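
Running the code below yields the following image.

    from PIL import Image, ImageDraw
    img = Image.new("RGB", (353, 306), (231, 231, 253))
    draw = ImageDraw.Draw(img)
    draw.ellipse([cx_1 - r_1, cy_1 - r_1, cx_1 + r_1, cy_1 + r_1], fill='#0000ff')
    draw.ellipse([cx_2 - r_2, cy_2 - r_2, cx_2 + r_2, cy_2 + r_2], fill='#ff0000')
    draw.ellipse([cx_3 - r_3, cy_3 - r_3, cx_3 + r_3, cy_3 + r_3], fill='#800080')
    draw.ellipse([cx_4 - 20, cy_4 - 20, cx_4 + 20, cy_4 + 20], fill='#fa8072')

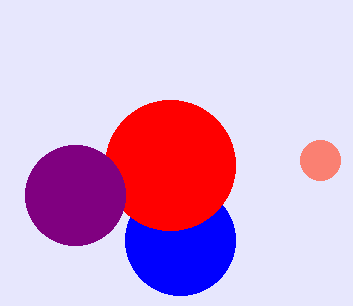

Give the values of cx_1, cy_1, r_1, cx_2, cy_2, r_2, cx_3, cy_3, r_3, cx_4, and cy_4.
cx_1 = 180, cy_1 = 240, r_1 = 55, cx_2 = 170, cy_2 = 165, r_2 = 65, cx_3 = 75, cy_3 = 195, r_3 = 50, cx_4 = 320, cy_4 = 160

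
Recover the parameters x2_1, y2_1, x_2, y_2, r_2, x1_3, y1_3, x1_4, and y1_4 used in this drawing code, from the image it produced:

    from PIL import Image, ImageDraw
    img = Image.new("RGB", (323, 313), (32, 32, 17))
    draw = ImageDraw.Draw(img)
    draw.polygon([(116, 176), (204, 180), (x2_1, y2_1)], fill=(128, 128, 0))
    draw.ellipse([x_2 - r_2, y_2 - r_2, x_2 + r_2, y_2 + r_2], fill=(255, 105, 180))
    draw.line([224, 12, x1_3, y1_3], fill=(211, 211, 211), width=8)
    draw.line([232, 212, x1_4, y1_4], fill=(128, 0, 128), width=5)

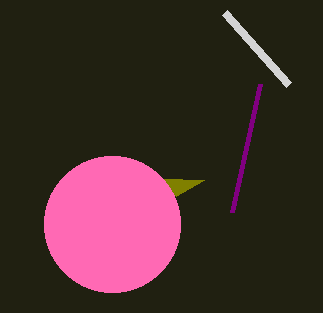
x2_1 = 176
y2_1 = 196
x_2 = 112
y_2 = 224
r_2 = 68
x1_3 = 288
y1_3 = 84
x1_4 = 260
y1_4 = 84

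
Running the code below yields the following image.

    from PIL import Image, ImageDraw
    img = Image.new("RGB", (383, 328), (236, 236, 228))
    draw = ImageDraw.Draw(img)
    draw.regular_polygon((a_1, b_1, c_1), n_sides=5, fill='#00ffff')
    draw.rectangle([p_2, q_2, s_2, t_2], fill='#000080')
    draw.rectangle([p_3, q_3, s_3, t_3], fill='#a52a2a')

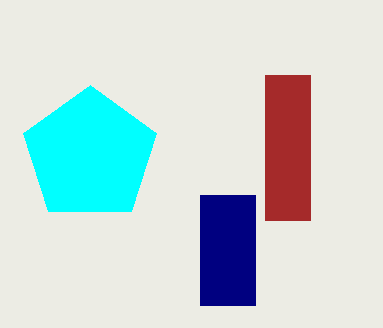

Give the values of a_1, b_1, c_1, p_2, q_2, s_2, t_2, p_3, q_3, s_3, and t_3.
a_1 = 90
b_1 = 155
c_1 = 70
p_2 = 200
q_2 = 195
s_2 = 255
t_2 = 305
p_3 = 265
q_3 = 75
s_3 = 310
t_3 = 220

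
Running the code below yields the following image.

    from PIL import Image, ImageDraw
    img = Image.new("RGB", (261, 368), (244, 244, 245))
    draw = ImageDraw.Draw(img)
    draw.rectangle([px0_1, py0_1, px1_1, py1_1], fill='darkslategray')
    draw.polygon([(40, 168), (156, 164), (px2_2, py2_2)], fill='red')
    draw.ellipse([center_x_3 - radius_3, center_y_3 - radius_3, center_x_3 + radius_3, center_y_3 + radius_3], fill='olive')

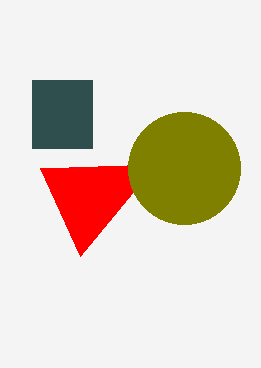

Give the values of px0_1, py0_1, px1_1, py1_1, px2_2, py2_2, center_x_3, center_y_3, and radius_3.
px0_1 = 32
py0_1 = 80
px1_1 = 92
py1_1 = 148
px2_2 = 80
py2_2 = 256
center_x_3 = 184
center_y_3 = 168
radius_3 = 56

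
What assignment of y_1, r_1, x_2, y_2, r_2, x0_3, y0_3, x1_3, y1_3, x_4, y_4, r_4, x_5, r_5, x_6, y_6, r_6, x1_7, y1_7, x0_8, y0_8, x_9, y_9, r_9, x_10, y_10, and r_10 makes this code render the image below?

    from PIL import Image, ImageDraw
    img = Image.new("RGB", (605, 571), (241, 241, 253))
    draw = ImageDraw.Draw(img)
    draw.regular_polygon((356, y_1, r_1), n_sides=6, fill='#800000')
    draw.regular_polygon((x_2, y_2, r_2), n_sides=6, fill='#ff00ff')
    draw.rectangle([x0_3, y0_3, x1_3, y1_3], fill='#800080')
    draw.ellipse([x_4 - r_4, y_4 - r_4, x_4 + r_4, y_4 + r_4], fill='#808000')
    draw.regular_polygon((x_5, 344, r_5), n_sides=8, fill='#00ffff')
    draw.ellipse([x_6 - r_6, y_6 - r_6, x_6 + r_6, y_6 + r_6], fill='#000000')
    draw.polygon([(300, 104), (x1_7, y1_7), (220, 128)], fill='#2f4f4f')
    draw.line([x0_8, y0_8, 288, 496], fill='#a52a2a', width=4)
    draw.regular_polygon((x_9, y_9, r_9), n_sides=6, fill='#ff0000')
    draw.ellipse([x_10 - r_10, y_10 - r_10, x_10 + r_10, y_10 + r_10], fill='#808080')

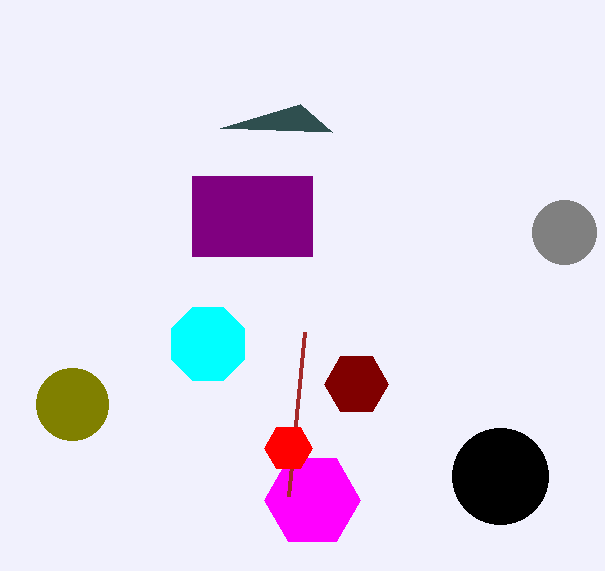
y_1 = 384, r_1 = 32, x_2 = 312, y_2 = 500, r_2 = 48, x0_3 = 192, y0_3 = 176, x1_3 = 312, y1_3 = 256, x_4 = 72, y_4 = 404, r_4 = 36, x_5 = 208, r_5 = 40, x_6 = 500, y_6 = 476, r_6 = 48, x1_7 = 332, y1_7 = 132, x0_8 = 304, y0_8 = 332, x_9 = 288, y_9 = 448, r_9 = 24, x_10 = 564, y_10 = 232, r_10 = 32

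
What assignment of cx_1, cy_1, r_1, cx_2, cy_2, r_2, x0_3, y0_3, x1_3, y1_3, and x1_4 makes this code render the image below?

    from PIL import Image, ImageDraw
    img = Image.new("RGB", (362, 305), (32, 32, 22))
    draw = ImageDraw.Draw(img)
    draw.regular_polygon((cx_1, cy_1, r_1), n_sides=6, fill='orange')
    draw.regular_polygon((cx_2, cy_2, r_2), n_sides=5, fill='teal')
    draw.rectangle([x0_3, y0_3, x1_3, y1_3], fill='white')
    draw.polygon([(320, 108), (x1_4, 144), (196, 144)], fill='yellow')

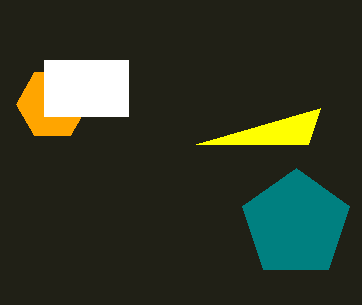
cx_1 = 52, cy_1 = 104, r_1 = 36, cx_2 = 296, cy_2 = 224, r_2 = 56, x0_3 = 44, y0_3 = 60, x1_3 = 128, y1_3 = 116, x1_4 = 308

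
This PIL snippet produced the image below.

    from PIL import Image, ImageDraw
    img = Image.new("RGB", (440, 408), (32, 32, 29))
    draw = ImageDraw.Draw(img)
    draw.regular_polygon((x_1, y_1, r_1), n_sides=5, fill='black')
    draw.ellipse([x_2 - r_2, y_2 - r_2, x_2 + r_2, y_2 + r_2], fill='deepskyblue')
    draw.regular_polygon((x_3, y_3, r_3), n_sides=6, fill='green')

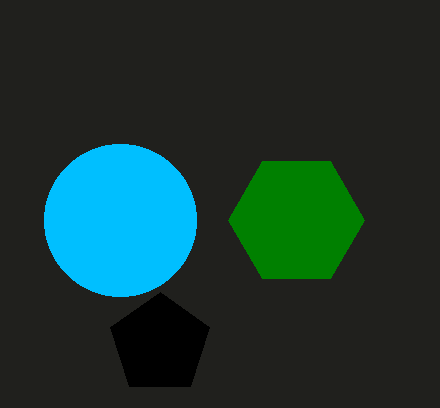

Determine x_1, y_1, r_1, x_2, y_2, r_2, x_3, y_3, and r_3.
x_1 = 160; y_1 = 344; r_1 = 52; x_2 = 120; y_2 = 220; r_2 = 76; x_3 = 296; y_3 = 220; r_3 = 68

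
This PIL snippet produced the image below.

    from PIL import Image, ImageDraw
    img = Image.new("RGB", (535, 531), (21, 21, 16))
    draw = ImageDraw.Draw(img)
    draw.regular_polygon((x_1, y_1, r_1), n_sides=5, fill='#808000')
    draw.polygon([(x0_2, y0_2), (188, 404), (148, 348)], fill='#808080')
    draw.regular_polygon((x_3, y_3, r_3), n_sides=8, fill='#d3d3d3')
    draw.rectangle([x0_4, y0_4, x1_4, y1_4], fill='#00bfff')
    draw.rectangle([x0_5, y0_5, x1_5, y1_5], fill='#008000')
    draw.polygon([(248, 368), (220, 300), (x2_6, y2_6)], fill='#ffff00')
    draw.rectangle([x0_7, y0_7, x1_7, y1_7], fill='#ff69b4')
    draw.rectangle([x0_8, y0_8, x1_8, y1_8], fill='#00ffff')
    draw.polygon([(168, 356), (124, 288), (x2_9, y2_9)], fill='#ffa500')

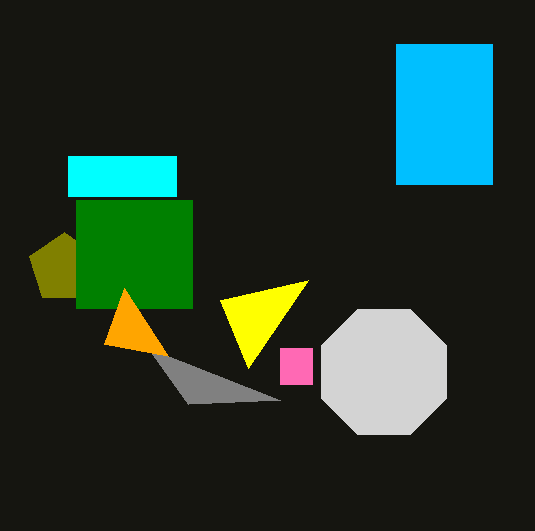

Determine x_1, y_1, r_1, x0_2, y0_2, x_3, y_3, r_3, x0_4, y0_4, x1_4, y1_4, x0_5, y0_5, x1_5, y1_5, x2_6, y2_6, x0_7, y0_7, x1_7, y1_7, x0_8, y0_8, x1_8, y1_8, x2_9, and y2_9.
x_1 = 64
y_1 = 268
r_1 = 36
x0_2 = 280
y0_2 = 400
x_3 = 384
y_3 = 372
r_3 = 68
x0_4 = 396
y0_4 = 44
x1_4 = 492
y1_4 = 184
x0_5 = 76
y0_5 = 200
x1_5 = 192
y1_5 = 308
x2_6 = 308
y2_6 = 280
x0_7 = 280
y0_7 = 348
x1_7 = 312
y1_7 = 384
x0_8 = 68
y0_8 = 156
x1_8 = 176
y1_8 = 196
x2_9 = 104
y2_9 = 344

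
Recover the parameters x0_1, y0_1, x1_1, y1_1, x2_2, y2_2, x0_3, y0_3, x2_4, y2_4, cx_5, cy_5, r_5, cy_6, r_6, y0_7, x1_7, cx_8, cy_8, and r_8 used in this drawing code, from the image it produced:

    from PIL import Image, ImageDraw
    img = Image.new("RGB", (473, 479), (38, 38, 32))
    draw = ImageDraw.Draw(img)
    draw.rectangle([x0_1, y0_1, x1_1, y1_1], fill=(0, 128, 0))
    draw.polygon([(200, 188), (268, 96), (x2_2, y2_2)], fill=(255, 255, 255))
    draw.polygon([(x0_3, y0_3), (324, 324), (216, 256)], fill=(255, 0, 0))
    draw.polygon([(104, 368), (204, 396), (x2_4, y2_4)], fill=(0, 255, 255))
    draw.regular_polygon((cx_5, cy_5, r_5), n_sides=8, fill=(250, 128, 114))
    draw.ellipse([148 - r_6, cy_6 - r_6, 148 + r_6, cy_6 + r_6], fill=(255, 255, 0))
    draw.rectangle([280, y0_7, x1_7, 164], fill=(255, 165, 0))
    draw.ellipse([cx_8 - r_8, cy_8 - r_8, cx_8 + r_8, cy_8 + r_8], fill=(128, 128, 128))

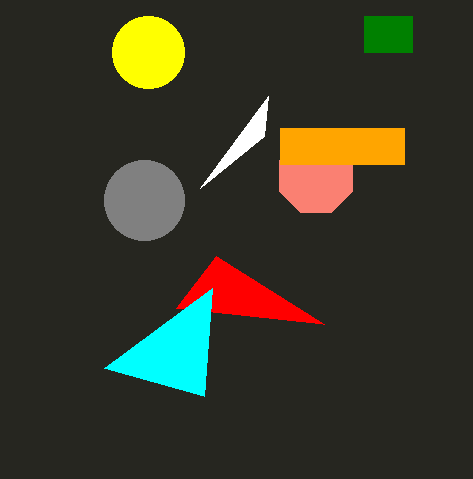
x0_1 = 364; y0_1 = 16; x1_1 = 412; y1_1 = 52; x2_2 = 264; y2_2 = 136; x0_3 = 176; y0_3 = 308; x2_4 = 212; y2_4 = 288; cx_5 = 316; cy_5 = 176; r_5 = 40; cy_6 = 52; r_6 = 36; y0_7 = 128; x1_7 = 404; cx_8 = 144; cy_8 = 200; r_8 = 40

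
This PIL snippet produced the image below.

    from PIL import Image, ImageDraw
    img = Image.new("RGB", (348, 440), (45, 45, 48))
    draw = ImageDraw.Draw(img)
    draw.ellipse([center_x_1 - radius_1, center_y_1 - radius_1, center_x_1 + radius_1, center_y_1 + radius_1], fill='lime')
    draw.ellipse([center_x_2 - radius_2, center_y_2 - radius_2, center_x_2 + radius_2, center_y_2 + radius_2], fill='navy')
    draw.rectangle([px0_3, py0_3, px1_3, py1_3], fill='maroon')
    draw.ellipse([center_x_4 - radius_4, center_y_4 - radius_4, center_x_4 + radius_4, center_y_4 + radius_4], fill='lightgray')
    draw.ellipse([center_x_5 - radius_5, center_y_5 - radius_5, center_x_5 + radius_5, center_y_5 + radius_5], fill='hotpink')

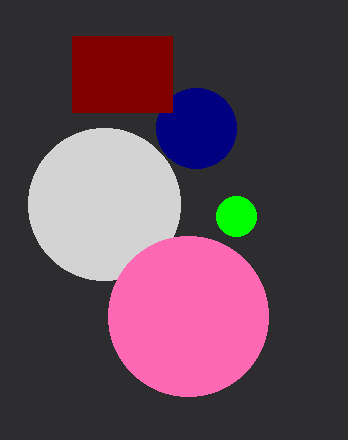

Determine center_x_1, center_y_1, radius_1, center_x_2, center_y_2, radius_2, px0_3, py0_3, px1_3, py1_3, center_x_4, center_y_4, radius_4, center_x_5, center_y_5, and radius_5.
center_x_1 = 236
center_y_1 = 216
radius_1 = 20
center_x_2 = 196
center_y_2 = 128
radius_2 = 40
px0_3 = 72
py0_3 = 36
px1_3 = 172
py1_3 = 112
center_x_4 = 104
center_y_4 = 204
radius_4 = 76
center_x_5 = 188
center_y_5 = 316
radius_5 = 80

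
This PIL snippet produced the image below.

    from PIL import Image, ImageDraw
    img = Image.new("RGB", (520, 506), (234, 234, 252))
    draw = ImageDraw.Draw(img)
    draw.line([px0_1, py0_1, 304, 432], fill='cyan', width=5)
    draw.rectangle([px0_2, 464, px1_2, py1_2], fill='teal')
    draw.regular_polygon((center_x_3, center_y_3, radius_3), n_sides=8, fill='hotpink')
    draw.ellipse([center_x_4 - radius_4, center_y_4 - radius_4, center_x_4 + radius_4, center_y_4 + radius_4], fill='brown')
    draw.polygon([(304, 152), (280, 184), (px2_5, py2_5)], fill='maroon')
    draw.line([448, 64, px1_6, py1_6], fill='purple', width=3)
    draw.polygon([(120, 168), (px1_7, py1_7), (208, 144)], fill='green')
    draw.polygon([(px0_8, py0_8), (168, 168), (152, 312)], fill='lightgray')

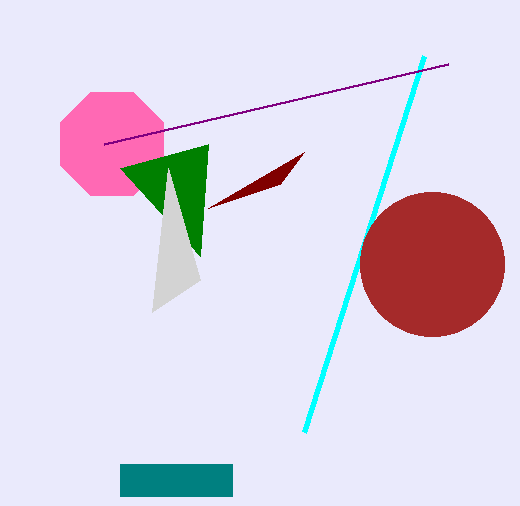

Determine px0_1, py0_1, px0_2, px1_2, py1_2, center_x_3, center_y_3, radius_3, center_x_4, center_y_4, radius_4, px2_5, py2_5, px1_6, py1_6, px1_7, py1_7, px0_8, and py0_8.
px0_1 = 424, py0_1 = 56, px0_2 = 120, px1_2 = 232, py1_2 = 496, center_x_3 = 112, center_y_3 = 144, radius_3 = 56, center_x_4 = 432, center_y_4 = 264, radius_4 = 72, px2_5 = 208, py2_5 = 208, px1_6 = 104, py1_6 = 144, px1_7 = 200, py1_7 = 256, px0_8 = 200, py0_8 = 280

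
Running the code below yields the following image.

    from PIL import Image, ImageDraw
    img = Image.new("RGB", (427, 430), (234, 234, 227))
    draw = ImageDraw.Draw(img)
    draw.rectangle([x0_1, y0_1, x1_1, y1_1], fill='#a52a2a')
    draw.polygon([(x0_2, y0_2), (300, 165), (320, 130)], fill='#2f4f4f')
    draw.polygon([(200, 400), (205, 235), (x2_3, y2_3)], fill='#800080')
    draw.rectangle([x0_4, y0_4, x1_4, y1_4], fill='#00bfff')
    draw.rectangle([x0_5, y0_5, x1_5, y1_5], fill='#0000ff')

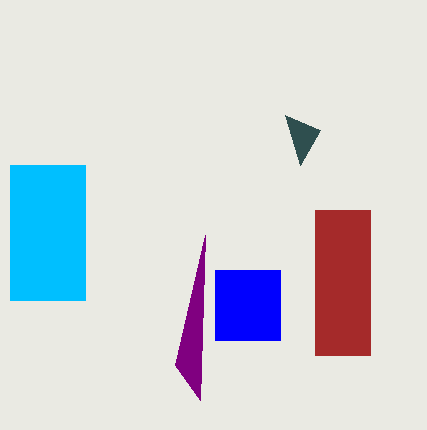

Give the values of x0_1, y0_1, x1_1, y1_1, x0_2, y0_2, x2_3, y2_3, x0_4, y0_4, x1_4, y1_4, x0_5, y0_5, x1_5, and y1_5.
x0_1 = 315; y0_1 = 210; x1_1 = 370; y1_1 = 355; x0_2 = 285; y0_2 = 115; x2_3 = 175; y2_3 = 365; x0_4 = 10; y0_4 = 165; x1_4 = 85; y1_4 = 300; x0_5 = 215; y0_5 = 270; x1_5 = 280; y1_5 = 340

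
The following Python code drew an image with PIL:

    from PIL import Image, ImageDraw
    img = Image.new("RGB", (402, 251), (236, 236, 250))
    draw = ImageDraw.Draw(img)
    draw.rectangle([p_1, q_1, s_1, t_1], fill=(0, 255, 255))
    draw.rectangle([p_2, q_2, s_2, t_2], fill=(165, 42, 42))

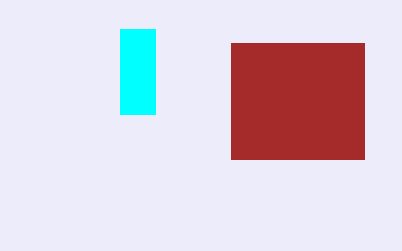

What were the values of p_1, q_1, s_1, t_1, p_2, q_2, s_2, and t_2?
p_1 = 120, q_1 = 29, s_1 = 155, t_1 = 114, p_2 = 231, q_2 = 43, s_2 = 364, t_2 = 159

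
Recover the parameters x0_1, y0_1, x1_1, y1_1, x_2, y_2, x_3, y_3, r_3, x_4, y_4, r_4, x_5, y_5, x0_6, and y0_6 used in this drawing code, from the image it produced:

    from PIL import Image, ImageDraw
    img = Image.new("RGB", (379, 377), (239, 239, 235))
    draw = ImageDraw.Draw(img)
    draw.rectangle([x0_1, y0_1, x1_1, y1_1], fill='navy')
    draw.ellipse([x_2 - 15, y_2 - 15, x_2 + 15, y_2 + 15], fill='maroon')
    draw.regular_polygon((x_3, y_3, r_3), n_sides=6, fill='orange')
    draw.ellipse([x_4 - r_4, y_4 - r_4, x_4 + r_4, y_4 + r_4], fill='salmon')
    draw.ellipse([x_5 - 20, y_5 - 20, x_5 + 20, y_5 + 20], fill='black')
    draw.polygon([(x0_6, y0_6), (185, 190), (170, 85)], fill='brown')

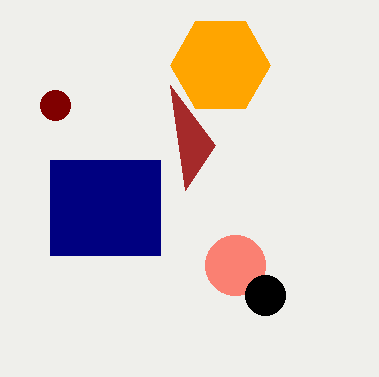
x0_1 = 50; y0_1 = 160; x1_1 = 160; y1_1 = 255; x_2 = 55; y_2 = 105; x_3 = 220; y_3 = 65; r_3 = 50; x_4 = 235; y_4 = 265; r_4 = 30; x_5 = 265; y_5 = 295; x0_6 = 215; y0_6 = 145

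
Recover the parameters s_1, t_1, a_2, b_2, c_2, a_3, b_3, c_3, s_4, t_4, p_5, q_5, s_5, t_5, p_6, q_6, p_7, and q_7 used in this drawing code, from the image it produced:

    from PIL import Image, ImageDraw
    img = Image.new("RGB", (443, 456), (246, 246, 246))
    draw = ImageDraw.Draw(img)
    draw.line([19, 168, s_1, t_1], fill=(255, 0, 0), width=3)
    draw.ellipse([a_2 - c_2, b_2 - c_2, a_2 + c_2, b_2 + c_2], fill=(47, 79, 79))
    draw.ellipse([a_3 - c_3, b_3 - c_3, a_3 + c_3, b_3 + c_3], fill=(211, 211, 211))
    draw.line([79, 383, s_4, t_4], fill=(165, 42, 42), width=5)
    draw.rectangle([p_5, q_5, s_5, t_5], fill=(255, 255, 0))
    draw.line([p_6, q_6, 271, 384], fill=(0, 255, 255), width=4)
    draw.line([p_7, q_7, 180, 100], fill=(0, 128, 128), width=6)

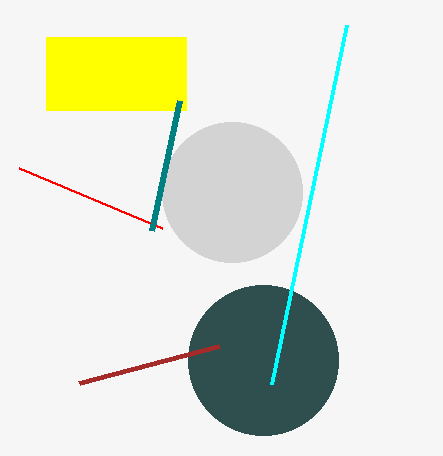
s_1 = 162; t_1 = 228; a_2 = 263; b_2 = 360; c_2 = 75; a_3 = 232; b_3 = 192; c_3 = 70; s_4 = 219; t_4 = 346; p_5 = 46; q_5 = 37; s_5 = 186; t_5 = 110; p_6 = 346; q_6 = 25; p_7 = 152; q_7 = 230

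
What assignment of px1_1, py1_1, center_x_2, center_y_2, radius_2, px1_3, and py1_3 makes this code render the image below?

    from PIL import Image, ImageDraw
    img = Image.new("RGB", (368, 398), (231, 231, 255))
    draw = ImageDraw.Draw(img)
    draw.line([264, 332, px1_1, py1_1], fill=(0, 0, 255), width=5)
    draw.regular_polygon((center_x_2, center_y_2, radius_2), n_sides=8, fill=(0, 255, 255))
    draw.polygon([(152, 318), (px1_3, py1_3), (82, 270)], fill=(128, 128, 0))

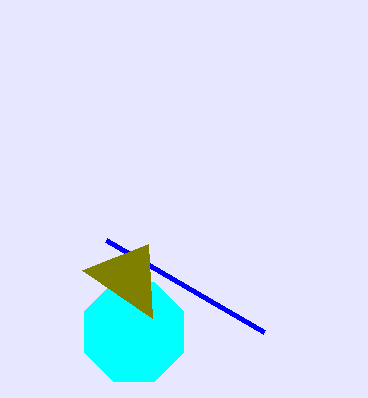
px1_1 = 106, py1_1 = 240, center_x_2 = 134, center_y_2 = 332, radius_2 = 54, px1_3 = 148, py1_3 = 244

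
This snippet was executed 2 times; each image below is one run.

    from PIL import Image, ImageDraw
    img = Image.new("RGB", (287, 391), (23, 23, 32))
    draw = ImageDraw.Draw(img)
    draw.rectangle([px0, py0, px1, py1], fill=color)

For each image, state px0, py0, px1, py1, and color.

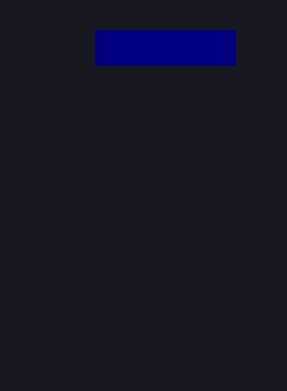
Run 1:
px0 = 95; py0 = 30; px1 = 235; py1 = 65; color = 'navy'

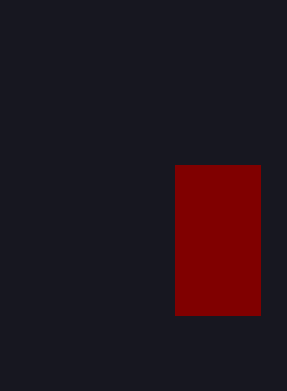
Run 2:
px0 = 175; py0 = 165; px1 = 260; py1 = 315; color = 'maroon'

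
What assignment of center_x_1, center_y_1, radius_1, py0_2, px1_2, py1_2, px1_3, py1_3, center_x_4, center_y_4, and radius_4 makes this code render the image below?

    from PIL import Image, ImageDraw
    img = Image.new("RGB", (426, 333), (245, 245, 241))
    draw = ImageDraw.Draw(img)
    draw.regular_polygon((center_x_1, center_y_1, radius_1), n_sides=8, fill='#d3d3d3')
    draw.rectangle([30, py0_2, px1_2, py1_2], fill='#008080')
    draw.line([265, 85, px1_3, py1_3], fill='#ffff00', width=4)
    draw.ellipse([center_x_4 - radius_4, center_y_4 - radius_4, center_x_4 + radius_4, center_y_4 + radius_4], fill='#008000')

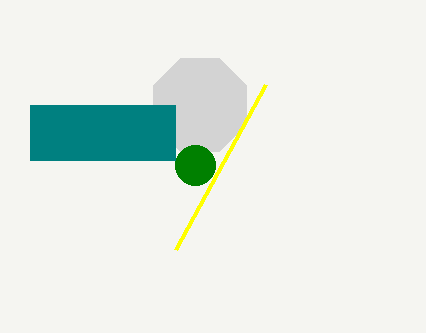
center_x_1 = 200; center_y_1 = 105; radius_1 = 50; py0_2 = 105; px1_2 = 175; py1_2 = 160; px1_3 = 175; py1_3 = 250; center_x_4 = 195; center_y_4 = 165; radius_4 = 20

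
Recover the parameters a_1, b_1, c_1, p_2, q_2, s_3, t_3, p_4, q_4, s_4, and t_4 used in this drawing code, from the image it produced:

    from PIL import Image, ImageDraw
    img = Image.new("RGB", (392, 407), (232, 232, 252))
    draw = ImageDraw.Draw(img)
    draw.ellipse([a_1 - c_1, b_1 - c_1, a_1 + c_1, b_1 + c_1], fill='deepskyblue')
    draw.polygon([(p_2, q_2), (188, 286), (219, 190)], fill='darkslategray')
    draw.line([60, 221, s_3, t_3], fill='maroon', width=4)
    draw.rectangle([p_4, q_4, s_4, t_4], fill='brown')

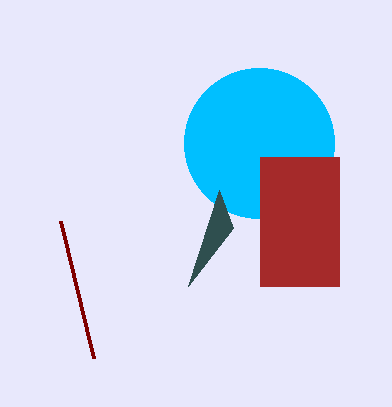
a_1 = 259
b_1 = 143
c_1 = 75
p_2 = 233
q_2 = 228
s_3 = 93
t_3 = 358
p_4 = 260
q_4 = 157
s_4 = 339
t_4 = 286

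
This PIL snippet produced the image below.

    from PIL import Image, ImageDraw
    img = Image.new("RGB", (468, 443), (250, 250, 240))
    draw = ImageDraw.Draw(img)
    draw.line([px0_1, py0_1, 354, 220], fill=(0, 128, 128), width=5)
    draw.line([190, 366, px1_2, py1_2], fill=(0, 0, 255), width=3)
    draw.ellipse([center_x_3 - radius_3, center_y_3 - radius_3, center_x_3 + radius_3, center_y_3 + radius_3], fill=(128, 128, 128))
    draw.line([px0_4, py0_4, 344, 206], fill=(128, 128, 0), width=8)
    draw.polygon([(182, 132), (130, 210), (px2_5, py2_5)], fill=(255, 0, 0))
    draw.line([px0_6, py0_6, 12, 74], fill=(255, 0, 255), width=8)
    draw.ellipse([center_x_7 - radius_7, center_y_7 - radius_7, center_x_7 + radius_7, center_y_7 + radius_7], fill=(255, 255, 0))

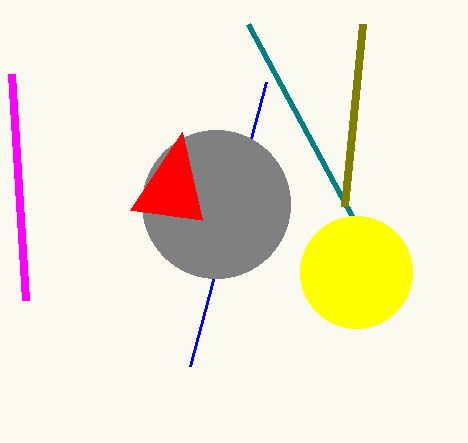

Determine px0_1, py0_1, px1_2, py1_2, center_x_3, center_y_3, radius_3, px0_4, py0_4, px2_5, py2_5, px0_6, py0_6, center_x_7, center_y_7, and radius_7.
px0_1 = 248, py0_1 = 24, px1_2 = 266, py1_2 = 82, center_x_3 = 216, center_y_3 = 204, radius_3 = 74, px0_4 = 362, py0_4 = 24, px2_5 = 202, py2_5 = 220, px0_6 = 26, py0_6 = 300, center_x_7 = 356, center_y_7 = 272, radius_7 = 56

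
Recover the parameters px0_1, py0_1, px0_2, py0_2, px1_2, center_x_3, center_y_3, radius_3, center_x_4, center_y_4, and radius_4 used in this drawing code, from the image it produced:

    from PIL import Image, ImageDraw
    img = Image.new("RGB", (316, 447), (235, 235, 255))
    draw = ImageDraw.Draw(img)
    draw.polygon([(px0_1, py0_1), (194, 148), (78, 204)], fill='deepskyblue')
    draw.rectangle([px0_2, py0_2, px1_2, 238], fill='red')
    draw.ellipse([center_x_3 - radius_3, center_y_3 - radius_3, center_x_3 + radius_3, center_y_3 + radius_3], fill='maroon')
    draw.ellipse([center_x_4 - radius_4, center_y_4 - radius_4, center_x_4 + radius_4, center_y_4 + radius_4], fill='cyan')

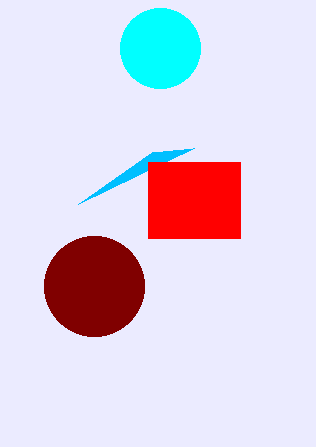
px0_1 = 152, py0_1 = 152, px0_2 = 148, py0_2 = 162, px1_2 = 240, center_x_3 = 94, center_y_3 = 286, radius_3 = 50, center_x_4 = 160, center_y_4 = 48, radius_4 = 40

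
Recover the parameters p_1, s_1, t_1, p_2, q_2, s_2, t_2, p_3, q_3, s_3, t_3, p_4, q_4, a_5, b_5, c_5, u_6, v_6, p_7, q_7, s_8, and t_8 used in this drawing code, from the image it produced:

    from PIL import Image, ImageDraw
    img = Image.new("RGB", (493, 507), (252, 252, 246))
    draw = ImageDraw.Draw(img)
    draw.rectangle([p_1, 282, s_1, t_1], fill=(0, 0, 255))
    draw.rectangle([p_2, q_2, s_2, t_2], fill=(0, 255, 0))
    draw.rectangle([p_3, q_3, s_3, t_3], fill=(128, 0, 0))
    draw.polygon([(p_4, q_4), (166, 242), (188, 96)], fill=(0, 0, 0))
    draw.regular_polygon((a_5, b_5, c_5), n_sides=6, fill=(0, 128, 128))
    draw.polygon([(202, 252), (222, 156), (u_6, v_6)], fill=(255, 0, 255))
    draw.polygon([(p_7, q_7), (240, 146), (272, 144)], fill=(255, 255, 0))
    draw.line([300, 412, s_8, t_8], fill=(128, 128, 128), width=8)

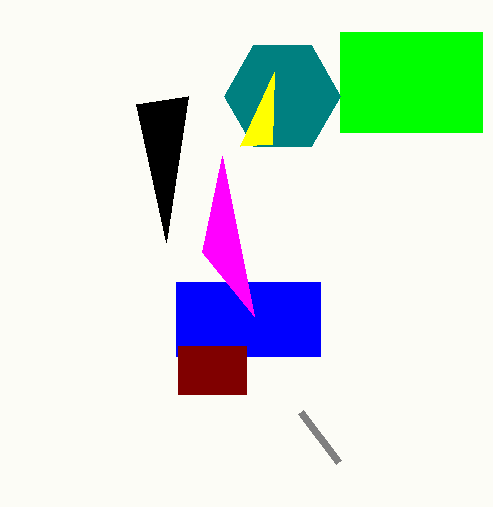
p_1 = 176
s_1 = 320
t_1 = 356
p_2 = 340
q_2 = 32
s_2 = 482
t_2 = 132
p_3 = 178
q_3 = 346
s_3 = 246
t_3 = 394
p_4 = 136
q_4 = 104
a_5 = 282
b_5 = 96
c_5 = 58
u_6 = 254
v_6 = 316
p_7 = 274
q_7 = 72
s_8 = 338
t_8 = 462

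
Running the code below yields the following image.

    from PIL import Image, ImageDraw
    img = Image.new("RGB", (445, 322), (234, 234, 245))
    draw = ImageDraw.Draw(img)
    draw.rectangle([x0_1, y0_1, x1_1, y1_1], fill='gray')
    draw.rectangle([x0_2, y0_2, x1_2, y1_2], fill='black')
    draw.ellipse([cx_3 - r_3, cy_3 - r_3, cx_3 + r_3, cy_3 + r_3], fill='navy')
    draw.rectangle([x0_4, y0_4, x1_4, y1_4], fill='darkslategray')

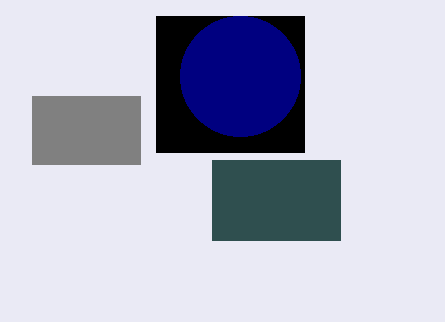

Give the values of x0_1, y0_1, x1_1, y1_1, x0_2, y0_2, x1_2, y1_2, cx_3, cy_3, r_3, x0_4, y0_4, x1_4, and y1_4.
x0_1 = 32; y0_1 = 96; x1_1 = 140; y1_1 = 164; x0_2 = 156; y0_2 = 16; x1_2 = 304; y1_2 = 152; cx_3 = 240; cy_3 = 76; r_3 = 60; x0_4 = 212; y0_4 = 160; x1_4 = 340; y1_4 = 240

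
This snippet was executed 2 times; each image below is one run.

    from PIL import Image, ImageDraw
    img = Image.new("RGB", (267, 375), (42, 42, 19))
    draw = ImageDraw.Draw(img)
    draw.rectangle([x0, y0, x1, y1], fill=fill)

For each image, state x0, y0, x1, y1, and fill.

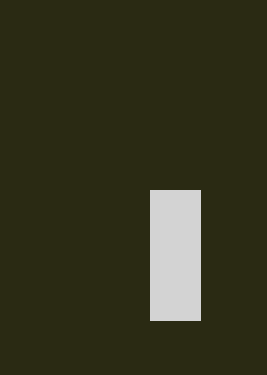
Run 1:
x0 = 150; y0 = 190; x1 = 200; y1 = 320; fill = 'lightgray'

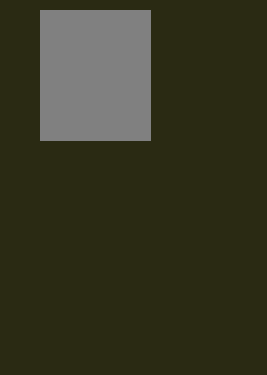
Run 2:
x0 = 40; y0 = 10; x1 = 150; y1 = 140; fill = 'gray'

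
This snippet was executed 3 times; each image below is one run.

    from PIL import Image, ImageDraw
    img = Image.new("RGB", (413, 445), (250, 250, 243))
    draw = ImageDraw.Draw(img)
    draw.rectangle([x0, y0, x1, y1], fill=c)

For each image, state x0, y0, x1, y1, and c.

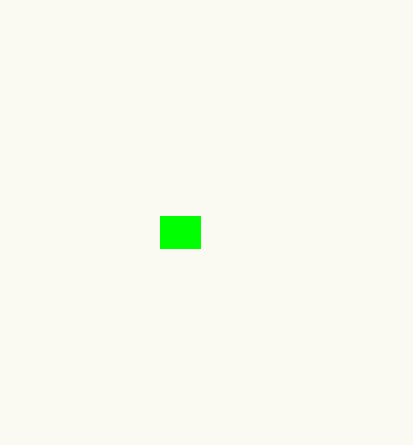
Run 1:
x0 = 160, y0 = 216, x1 = 200, y1 = 248, c = 'lime'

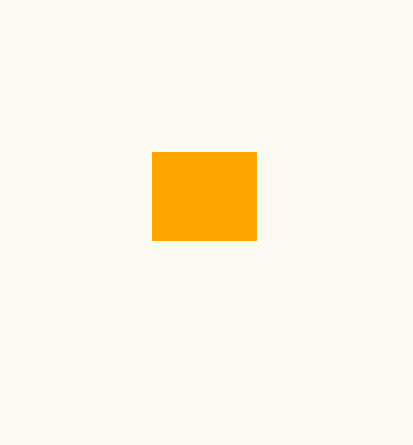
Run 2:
x0 = 152, y0 = 152, x1 = 256, y1 = 240, c = 'orange'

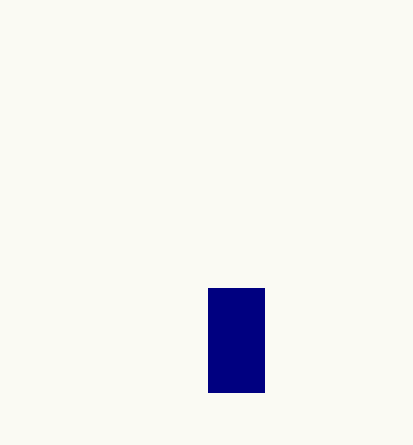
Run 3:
x0 = 208, y0 = 288, x1 = 264, y1 = 392, c = 'navy'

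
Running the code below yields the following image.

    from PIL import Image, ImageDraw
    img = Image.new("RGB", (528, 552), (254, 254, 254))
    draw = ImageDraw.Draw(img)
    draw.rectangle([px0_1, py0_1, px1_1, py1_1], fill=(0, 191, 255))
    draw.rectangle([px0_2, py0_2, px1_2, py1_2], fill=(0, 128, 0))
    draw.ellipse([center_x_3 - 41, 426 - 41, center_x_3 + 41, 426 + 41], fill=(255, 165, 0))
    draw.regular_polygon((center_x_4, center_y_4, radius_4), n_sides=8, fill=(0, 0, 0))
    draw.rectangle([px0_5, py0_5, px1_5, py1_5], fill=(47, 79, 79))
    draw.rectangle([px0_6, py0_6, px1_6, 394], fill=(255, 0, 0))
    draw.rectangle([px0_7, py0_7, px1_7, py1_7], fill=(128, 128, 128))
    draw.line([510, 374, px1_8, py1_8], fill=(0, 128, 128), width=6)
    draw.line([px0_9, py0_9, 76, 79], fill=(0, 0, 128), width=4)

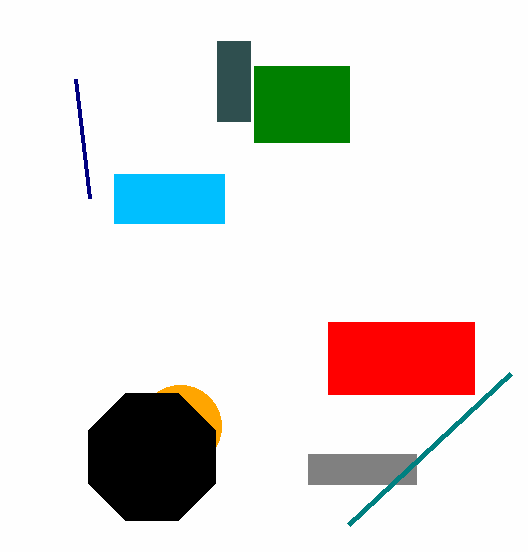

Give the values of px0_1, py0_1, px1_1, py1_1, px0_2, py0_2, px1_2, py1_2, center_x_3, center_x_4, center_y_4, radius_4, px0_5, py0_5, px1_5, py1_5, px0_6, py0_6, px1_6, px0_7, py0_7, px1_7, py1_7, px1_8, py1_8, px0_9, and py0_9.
px0_1 = 114, py0_1 = 174, px1_1 = 224, py1_1 = 223, px0_2 = 254, py0_2 = 66, px1_2 = 349, py1_2 = 142, center_x_3 = 180, center_x_4 = 152, center_y_4 = 457, radius_4 = 69, px0_5 = 217, py0_5 = 41, px1_5 = 250, py1_5 = 121, px0_6 = 328, py0_6 = 322, px1_6 = 474, px0_7 = 308, py0_7 = 454, px1_7 = 416, py1_7 = 484, px1_8 = 348, py1_8 = 525, px0_9 = 90, py0_9 = 198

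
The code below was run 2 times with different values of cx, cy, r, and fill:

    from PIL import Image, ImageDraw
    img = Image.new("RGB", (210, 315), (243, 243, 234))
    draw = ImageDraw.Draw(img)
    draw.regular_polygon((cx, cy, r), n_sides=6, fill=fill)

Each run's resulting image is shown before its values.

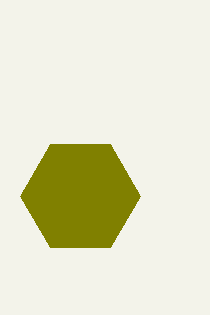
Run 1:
cx = 80
cy = 196
r = 60
fill = 'olive'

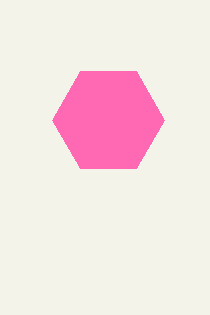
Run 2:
cx = 108
cy = 120
r = 56
fill = 'hotpink'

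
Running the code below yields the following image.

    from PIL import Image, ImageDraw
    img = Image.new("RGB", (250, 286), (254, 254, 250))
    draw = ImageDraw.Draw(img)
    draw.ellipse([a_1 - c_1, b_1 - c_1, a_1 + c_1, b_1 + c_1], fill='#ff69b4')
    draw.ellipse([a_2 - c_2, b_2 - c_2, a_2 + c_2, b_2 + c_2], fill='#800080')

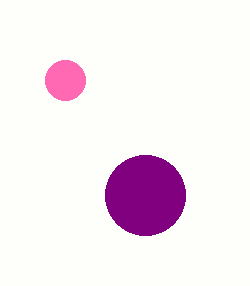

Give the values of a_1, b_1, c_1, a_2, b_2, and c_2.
a_1 = 65; b_1 = 80; c_1 = 20; a_2 = 145; b_2 = 195; c_2 = 40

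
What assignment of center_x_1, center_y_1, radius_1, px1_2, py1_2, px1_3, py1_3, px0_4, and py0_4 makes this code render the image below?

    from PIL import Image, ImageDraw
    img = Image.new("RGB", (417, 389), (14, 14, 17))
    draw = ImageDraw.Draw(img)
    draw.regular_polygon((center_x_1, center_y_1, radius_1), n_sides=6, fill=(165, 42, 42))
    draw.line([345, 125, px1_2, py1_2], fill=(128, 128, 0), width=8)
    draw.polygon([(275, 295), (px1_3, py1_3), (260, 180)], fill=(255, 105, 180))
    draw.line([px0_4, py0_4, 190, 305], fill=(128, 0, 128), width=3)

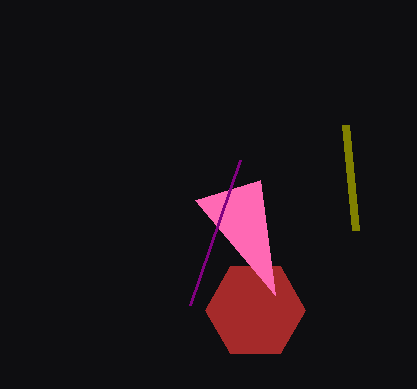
center_x_1 = 255
center_y_1 = 310
radius_1 = 50
px1_2 = 355
py1_2 = 230
px1_3 = 195
py1_3 = 200
px0_4 = 240
py0_4 = 160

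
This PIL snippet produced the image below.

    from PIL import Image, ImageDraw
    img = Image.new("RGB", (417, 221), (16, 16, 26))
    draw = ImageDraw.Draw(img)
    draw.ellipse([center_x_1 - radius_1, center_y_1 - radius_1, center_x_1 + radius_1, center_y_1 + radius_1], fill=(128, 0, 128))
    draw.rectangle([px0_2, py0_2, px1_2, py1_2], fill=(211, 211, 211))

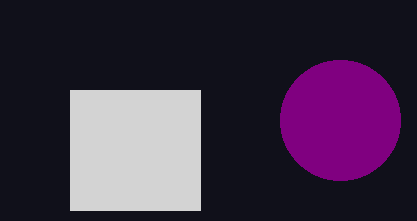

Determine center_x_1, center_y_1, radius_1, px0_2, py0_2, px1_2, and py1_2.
center_x_1 = 340; center_y_1 = 120; radius_1 = 60; px0_2 = 70; py0_2 = 90; px1_2 = 200; py1_2 = 210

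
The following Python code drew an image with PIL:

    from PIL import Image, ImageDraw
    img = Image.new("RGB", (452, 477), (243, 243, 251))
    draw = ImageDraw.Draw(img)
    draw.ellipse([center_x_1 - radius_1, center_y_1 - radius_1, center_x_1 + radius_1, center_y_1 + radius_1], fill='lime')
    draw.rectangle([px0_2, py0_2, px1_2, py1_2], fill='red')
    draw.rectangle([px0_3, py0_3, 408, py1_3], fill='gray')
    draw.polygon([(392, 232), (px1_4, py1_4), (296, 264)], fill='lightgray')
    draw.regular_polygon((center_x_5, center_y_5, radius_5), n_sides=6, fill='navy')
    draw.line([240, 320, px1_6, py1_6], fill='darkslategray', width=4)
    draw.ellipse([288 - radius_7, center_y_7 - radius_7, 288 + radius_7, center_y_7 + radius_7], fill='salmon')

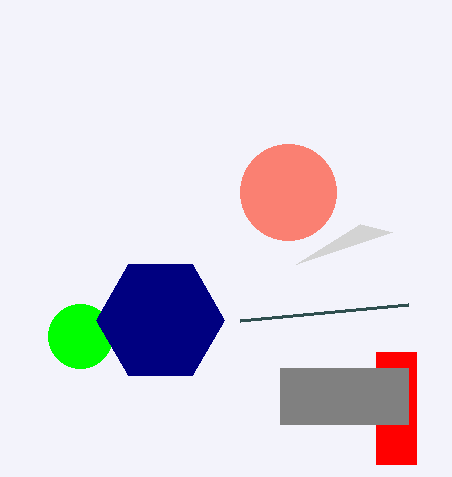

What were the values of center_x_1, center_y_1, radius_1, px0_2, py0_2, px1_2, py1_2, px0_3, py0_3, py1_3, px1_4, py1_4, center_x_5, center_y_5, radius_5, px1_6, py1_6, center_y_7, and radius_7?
center_x_1 = 80, center_y_1 = 336, radius_1 = 32, px0_2 = 376, py0_2 = 352, px1_2 = 416, py1_2 = 464, px0_3 = 280, py0_3 = 368, py1_3 = 424, px1_4 = 360, py1_4 = 224, center_x_5 = 160, center_y_5 = 320, radius_5 = 64, px1_6 = 408, py1_6 = 304, center_y_7 = 192, radius_7 = 48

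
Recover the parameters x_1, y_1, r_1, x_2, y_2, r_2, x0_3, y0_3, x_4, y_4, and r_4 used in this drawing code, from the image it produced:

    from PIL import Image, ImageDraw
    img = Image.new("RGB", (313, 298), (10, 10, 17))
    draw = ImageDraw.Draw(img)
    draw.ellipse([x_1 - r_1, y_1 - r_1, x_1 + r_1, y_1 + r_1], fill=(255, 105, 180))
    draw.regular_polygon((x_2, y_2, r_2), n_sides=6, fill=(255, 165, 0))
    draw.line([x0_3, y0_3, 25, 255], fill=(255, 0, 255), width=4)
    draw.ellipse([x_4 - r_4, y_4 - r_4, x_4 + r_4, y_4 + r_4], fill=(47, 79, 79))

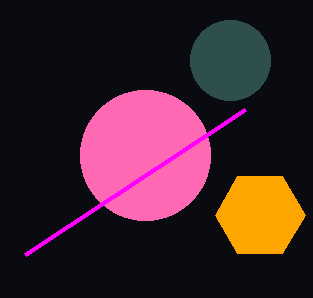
x_1 = 145, y_1 = 155, r_1 = 65, x_2 = 260, y_2 = 215, r_2 = 45, x0_3 = 245, y0_3 = 110, x_4 = 230, y_4 = 60, r_4 = 40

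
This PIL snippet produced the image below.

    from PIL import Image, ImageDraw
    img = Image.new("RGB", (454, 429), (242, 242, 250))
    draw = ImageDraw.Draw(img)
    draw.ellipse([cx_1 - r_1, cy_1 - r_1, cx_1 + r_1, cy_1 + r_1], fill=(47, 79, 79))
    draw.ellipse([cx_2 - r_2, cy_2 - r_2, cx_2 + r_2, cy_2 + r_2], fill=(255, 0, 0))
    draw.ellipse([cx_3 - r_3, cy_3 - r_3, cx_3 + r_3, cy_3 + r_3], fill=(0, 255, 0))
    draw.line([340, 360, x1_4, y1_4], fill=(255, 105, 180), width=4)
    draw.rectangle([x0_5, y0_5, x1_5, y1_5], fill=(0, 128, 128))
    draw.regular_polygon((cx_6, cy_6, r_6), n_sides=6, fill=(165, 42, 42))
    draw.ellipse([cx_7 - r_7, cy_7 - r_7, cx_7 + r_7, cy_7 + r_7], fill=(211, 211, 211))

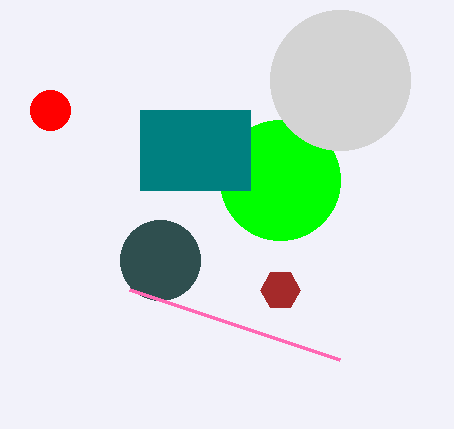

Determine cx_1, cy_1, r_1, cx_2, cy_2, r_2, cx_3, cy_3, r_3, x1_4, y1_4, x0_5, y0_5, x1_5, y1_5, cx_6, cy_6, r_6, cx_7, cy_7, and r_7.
cx_1 = 160, cy_1 = 260, r_1 = 40, cx_2 = 50, cy_2 = 110, r_2 = 20, cx_3 = 280, cy_3 = 180, r_3 = 60, x1_4 = 130, y1_4 = 290, x0_5 = 140, y0_5 = 110, x1_5 = 250, y1_5 = 190, cx_6 = 280, cy_6 = 290, r_6 = 20, cx_7 = 340, cy_7 = 80, r_7 = 70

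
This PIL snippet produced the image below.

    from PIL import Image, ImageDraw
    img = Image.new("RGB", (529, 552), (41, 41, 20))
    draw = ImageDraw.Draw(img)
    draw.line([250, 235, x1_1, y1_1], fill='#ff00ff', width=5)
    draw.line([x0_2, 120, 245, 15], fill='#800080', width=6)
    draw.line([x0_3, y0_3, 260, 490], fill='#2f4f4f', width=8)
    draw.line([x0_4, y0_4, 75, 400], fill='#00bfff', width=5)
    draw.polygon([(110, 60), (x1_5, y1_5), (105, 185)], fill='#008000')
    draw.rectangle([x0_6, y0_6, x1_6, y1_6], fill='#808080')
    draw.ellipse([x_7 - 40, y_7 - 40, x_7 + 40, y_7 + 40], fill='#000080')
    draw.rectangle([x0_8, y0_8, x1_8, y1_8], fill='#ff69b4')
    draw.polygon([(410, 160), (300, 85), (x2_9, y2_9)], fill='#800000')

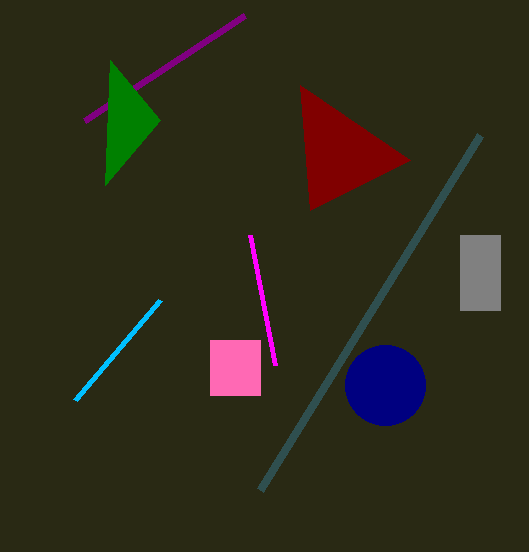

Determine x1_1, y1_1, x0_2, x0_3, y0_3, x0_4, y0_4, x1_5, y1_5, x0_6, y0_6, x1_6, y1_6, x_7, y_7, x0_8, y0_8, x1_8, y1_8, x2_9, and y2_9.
x1_1 = 275, y1_1 = 365, x0_2 = 85, x0_3 = 480, y0_3 = 135, x0_4 = 160, y0_4 = 300, x1_5 = 160, y1_5 = 120, x0_6 = 460, y0_6 = 235, x1_6 = 500, y1_6 = 310, x_7 = 385, y_7 = 385, x0_8 = 210, y0_8 = 340, x1_8 = 260, y1_8 = 395, x2_9 = 310, y2_9 = 210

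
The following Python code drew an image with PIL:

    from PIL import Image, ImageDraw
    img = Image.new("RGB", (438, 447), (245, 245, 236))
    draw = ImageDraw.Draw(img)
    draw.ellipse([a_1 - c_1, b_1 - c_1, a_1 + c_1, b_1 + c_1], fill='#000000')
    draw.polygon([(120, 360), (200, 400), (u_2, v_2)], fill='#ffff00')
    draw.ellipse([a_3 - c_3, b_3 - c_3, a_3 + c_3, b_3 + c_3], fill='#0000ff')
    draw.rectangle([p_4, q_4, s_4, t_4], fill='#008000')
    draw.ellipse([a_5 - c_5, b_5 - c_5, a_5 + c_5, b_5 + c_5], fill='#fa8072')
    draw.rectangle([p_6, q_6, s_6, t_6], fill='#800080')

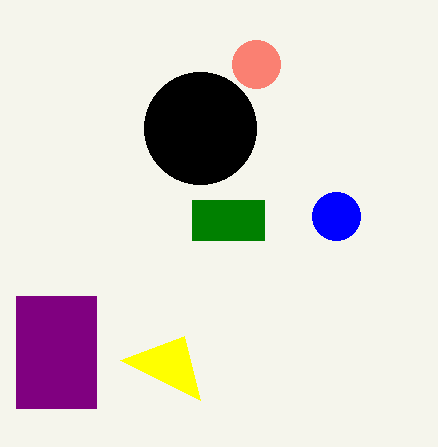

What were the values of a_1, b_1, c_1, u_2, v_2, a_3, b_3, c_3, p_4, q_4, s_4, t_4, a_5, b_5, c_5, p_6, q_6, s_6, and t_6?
a_1 = 200
b_1 = 128
c_1 = 56
u_2 = 184
v_2 = 336
a_3 = 336
b_3 = 216
c_3 = 24
p_4 = 192
q_4 = 200
s_4 = 264
t_4 = 240
a_5 = 256
b_5 = 64
c_5 = 24
p_6 = 16
q_6 = 296
s_6 = 96
t_6 = 408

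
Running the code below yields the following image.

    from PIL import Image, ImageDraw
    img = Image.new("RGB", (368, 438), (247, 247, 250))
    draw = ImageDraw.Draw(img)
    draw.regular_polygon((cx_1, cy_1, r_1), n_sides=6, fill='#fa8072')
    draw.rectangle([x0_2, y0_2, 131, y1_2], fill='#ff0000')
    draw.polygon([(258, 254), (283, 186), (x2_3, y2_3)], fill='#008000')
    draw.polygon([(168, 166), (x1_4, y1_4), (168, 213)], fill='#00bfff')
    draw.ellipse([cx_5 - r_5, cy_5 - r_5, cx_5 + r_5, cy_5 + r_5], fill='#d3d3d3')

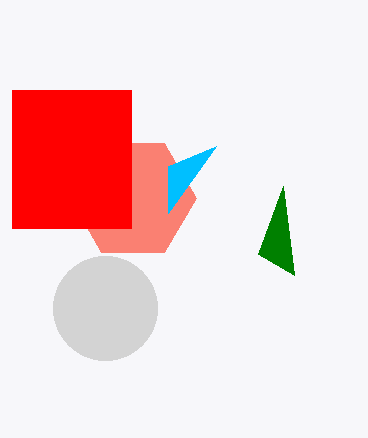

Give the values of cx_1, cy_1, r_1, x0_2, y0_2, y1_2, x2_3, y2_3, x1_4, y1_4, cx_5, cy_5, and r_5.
cx_1 = 133; cy_1 = 198; r_1 = 63; x0_2 = 12; y0_2 = 90; y1_2 = 228; x2_3 = 294; y2_3 = 275; x1_4 = 216; y1_4 = 146; cx_5 = 105; cy_5 = 308; r_5 = 52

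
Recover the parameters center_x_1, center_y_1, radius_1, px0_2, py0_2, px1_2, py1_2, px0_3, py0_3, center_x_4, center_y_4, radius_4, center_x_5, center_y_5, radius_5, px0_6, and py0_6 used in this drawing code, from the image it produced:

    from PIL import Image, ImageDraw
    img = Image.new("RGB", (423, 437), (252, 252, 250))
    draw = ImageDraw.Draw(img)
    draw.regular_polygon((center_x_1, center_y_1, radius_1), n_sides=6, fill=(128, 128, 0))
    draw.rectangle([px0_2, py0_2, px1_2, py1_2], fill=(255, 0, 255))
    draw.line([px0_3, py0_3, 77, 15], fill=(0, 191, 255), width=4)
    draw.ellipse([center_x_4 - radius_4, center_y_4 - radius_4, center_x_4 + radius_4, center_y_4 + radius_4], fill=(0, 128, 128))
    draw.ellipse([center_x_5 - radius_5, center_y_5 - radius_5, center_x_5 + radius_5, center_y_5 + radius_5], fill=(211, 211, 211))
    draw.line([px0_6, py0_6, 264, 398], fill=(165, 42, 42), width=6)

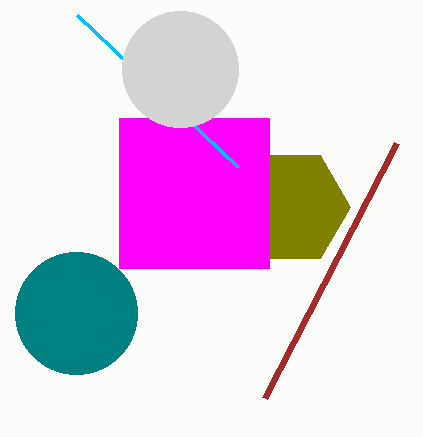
center_x_1 = 291, center_y_1 = 207, radius_1 = 59, px0_2 = 119, py0_2 = 118, px1_2 = 269, py1_2 = 268, px0_3 = 238, py0_3 = 167, center_x_4 = 76, center_y_4 = 313, radius_4 = 61, center_x_5 = 180, center_y_5 = 69, radius_5 = 58, px0_6 = 396, py0_6 = 143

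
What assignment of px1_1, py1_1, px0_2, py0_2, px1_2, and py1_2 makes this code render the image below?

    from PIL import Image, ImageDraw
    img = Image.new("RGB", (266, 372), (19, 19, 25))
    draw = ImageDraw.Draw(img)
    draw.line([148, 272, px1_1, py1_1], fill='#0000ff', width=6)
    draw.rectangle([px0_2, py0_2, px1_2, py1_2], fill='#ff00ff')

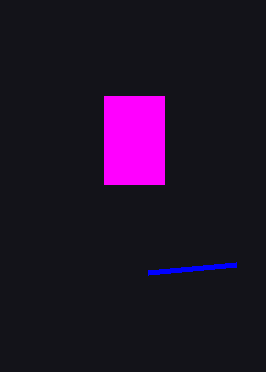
px1_1 = 236; py1_1 = 264; px0_2 = 104; py0_2 = 96; px1_2 = 164; py1_2 = 184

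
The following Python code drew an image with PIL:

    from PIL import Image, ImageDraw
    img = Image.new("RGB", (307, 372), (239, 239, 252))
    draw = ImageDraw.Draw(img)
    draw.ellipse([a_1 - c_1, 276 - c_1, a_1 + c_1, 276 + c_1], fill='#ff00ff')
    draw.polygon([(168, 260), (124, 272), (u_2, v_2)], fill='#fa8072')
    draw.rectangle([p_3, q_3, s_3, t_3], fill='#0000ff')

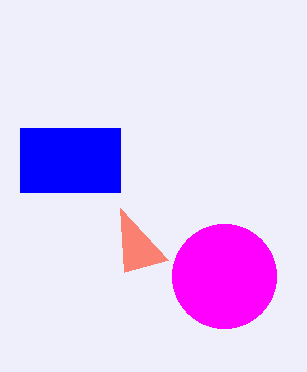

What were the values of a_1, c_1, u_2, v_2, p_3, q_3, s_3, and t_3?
a_1 = 224, c_1 = 52, u_2 = 120, v_2 = 208, p_3 = 20, q_3 = 128, s_3 = 120, t_3 = 192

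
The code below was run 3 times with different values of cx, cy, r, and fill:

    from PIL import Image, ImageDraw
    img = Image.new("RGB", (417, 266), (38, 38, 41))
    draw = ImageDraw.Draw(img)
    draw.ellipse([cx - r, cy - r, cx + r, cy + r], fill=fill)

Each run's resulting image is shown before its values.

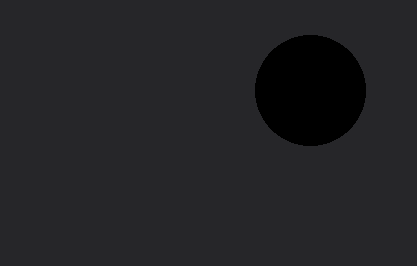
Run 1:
cx = 310; cy = 90; r = 55; fill = 'black'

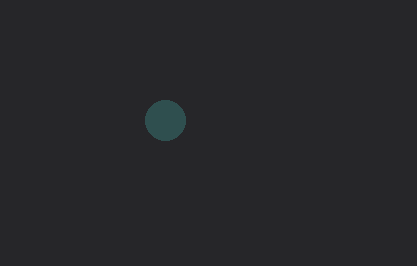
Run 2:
cx = 165, cy = 120, r = 20, fill = 'darkslategray'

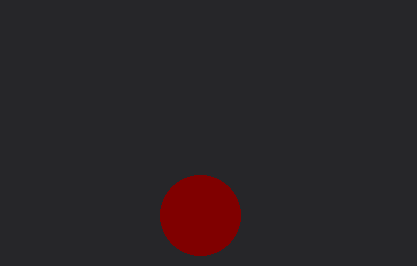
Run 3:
cx = 200
cy = 215
r = 40
fill = 'maroon'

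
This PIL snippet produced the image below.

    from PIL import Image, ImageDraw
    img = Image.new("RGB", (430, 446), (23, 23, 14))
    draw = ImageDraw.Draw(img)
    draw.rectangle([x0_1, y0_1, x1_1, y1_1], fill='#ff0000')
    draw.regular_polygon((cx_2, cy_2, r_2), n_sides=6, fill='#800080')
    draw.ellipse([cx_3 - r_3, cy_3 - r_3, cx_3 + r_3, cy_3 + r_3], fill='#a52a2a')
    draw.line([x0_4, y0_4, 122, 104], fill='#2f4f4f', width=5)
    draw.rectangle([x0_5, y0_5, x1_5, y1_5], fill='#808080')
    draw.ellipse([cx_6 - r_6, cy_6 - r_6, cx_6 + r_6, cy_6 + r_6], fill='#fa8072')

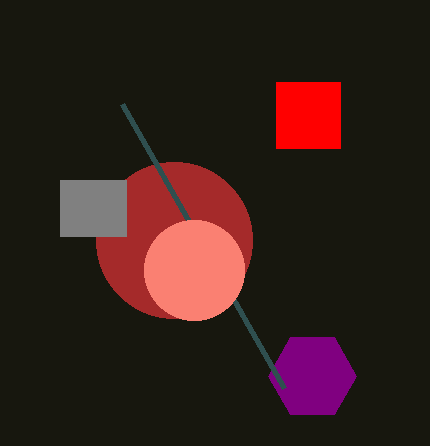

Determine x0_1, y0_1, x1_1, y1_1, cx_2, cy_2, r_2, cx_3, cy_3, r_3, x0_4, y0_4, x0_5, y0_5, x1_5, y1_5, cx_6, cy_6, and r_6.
x0_1 = 276
y0_1 = 82
x1_1 = 340
y1_1 = 148
cx_2 = 312
cy_2 = 376
r_2 = 44
cx_3 = 174
cy_3 = 240
r_3 = 78
x0_4 = 284
y0_4 = 388
x0_5 = 60
y0_5 = 180
x1_5 = 126
y1_5 = 236
cx_6 = 194
cy_6 = 270
r_6 = 50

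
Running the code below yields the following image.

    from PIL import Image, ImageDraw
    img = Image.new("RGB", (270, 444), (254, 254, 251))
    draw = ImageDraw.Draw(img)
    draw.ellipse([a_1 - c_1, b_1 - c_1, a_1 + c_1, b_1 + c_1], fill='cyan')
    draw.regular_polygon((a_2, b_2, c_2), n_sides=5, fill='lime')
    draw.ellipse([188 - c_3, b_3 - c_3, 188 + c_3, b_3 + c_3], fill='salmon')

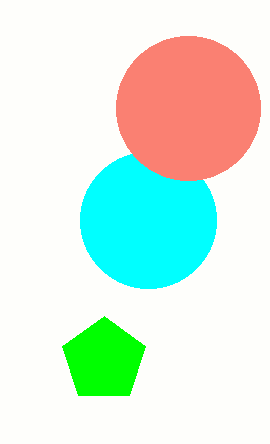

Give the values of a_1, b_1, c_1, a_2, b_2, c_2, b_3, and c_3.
a_1 = 148
b_1 = 220
c_1 = 68
a_2 = 104
b_2 = 360
c_2 = 44
b_3 = 108
c_3 = 72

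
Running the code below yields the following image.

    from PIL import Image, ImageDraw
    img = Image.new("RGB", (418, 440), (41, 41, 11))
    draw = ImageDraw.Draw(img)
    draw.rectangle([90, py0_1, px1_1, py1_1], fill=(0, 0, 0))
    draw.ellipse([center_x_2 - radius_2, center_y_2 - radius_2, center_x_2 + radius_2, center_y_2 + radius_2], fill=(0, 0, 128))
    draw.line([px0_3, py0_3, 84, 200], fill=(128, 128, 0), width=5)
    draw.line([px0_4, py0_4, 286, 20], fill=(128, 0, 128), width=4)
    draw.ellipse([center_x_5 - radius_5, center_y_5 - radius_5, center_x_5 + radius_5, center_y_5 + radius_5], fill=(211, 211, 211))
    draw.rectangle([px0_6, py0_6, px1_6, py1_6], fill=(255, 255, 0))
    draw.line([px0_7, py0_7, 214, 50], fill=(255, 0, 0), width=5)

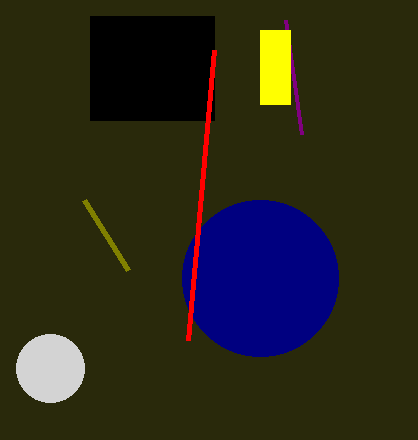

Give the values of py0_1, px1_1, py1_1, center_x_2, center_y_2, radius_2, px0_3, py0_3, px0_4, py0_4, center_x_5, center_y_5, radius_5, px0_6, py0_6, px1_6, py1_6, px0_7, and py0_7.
py0_1 = 16, px1_1 = 214, py1_1 = 120, center_x_2 = 260, center_y_2 = 278, radius_2 = 78, px0_3 = 128, py0_3 = 270, px0_4 = 302, py0_4 = 134, center_x_5 = 50, center_y_5 = 368, radius_5 = 34, px0_6 = 260, py0_6 = 30, px1_6 = 290, py1_6 = 104, px0_7 = 188, py0_7 = 340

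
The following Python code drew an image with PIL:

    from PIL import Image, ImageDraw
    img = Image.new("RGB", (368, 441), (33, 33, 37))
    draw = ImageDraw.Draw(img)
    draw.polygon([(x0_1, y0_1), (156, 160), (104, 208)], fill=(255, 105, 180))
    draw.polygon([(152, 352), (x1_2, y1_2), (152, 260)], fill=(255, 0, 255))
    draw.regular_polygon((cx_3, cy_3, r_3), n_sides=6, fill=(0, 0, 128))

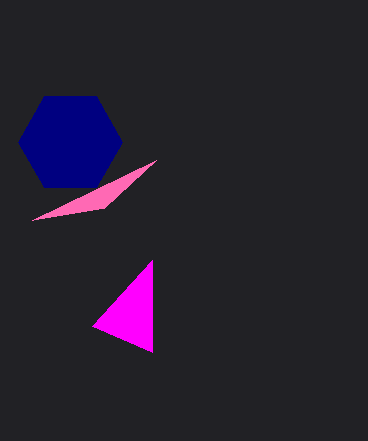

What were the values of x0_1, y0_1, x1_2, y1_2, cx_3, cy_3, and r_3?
x0_1 = 32, y0_1 = 220, x1_2 = 92, y1_2 = 326, cx_3 = 70, cy_3 = 142, r_3 = 52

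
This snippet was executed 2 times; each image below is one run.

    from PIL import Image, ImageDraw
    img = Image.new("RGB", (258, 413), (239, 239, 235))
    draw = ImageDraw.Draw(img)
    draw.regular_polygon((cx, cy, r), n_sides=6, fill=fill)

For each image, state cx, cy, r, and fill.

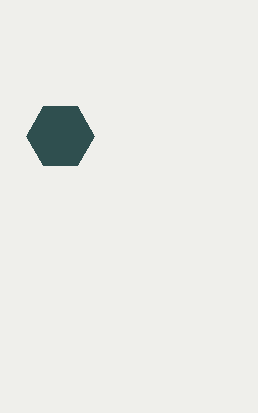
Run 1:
cx = 60; cy = 136; r = 34; fill = 'darkslategray'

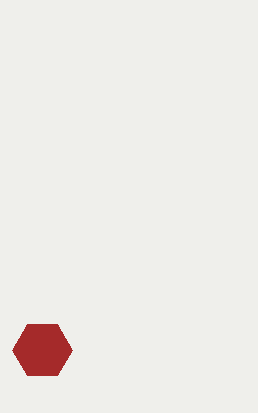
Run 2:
cx = 42
cy = 350
r = 30
fill = 'brown'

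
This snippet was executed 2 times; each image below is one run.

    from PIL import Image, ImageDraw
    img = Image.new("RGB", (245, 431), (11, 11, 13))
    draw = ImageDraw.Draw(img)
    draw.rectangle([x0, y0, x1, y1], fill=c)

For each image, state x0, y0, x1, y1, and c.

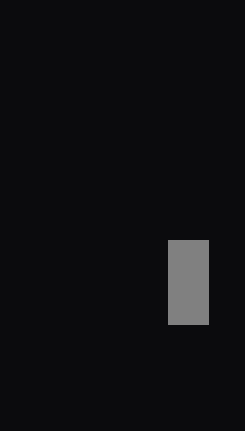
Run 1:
x0 = 168; y0 = 240; x1 = 208; y1 = 324; c = 'gray'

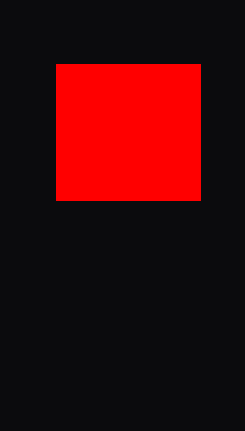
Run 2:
x0 = 56
y0 = 64
x1 = 200
y1 = 200
c = 'red'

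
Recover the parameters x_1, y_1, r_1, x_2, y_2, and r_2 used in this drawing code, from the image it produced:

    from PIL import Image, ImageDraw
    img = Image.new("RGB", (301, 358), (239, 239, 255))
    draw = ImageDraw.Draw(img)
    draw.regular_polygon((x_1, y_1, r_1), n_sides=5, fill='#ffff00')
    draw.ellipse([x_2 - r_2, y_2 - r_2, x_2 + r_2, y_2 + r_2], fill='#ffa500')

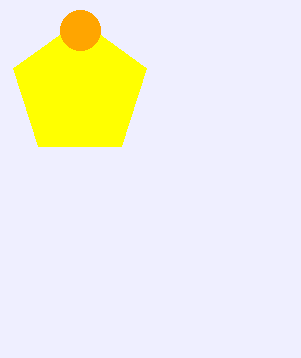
x_1 = 80; y_1 = 90; r_1 = 70; x_2 = 80; y_2 = 30; r_2 = 20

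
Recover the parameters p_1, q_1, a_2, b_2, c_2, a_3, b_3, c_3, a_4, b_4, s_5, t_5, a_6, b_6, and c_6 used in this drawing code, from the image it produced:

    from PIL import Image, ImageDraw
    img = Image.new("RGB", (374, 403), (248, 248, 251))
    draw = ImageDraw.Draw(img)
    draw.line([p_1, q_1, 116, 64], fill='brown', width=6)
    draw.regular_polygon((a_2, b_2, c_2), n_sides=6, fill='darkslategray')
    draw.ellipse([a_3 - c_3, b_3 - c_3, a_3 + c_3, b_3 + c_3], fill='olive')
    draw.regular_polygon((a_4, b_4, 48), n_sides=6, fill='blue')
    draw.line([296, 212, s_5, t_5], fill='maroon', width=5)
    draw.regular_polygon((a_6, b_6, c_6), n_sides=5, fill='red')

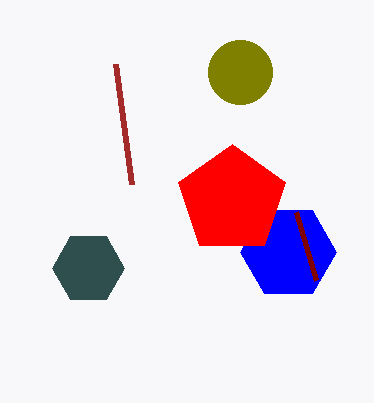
p_1 = 132
q_1 = 184
a_2 = 88
b_2 = 268
c_2 = 36
a_3 = 240
b_3 = 72
c_3 = 32
a_4 = 288
b_4 = 252
s_5 = 316
t_5 = 280
a_6 = 232
b_6 = 200
c_6 = 56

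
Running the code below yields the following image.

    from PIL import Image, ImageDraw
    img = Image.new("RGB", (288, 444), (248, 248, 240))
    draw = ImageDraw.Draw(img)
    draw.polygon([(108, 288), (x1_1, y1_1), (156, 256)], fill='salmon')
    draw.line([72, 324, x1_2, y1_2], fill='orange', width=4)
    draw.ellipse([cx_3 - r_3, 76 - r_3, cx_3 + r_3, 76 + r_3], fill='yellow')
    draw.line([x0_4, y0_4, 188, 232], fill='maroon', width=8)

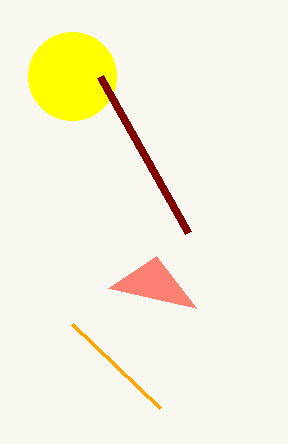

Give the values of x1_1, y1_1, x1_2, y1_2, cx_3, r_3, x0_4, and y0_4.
x1_1 = 196, y1_1 = 308, x1_2 = 160, y1_2 = 408, cx_3 = 72, r_3 = 44, x0_4 = 100, y0_4 = 76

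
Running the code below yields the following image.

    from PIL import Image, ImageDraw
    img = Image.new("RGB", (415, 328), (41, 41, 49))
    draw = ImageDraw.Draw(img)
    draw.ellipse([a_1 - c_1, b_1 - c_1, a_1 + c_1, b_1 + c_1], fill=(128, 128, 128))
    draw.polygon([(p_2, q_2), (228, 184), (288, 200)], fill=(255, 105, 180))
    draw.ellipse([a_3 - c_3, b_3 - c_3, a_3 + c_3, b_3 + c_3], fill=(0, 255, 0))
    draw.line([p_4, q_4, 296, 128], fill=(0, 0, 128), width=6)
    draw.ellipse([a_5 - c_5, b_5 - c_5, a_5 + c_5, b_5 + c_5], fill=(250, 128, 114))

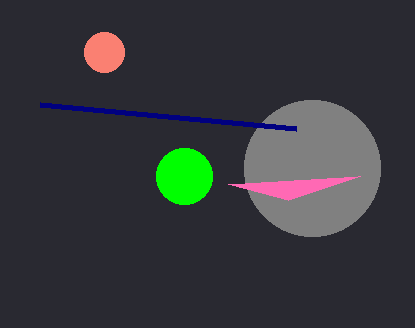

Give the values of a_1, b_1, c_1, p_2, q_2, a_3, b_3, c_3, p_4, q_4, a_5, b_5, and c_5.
a_1 = 312, b_1 = 168, c_1 = 68, p_2 = 360, q_2 = 176, a_3 = 184, b_3 = 176, c_3 = 28, p_4 = 40, q_4 = 104, a_5 = 104, b_5 = 52, c_5 = 20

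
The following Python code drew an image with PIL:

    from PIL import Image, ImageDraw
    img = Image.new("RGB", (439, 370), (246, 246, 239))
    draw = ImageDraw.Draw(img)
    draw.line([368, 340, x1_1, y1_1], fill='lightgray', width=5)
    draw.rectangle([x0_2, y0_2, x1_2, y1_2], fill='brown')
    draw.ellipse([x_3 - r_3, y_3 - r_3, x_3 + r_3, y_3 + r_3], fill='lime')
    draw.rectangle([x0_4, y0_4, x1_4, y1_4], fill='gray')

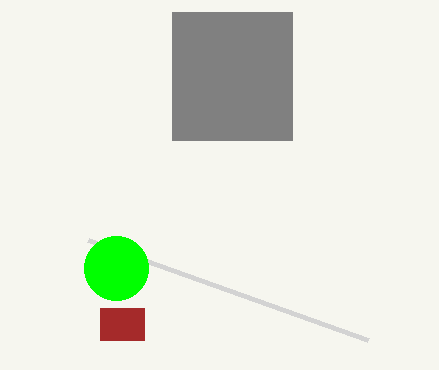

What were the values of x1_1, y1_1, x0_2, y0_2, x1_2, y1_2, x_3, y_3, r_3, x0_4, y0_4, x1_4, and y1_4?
x1_1 = 88, y1_1 = 240, x0_2 = 100, y0_2 = 308, x1_2 = 144, y1_2 = 340, x_3 = 116, y_3 = 268, r_3 = 32, x0_4 = 172, y0_4 = 12, x1_4 = 292, y1_4 = 140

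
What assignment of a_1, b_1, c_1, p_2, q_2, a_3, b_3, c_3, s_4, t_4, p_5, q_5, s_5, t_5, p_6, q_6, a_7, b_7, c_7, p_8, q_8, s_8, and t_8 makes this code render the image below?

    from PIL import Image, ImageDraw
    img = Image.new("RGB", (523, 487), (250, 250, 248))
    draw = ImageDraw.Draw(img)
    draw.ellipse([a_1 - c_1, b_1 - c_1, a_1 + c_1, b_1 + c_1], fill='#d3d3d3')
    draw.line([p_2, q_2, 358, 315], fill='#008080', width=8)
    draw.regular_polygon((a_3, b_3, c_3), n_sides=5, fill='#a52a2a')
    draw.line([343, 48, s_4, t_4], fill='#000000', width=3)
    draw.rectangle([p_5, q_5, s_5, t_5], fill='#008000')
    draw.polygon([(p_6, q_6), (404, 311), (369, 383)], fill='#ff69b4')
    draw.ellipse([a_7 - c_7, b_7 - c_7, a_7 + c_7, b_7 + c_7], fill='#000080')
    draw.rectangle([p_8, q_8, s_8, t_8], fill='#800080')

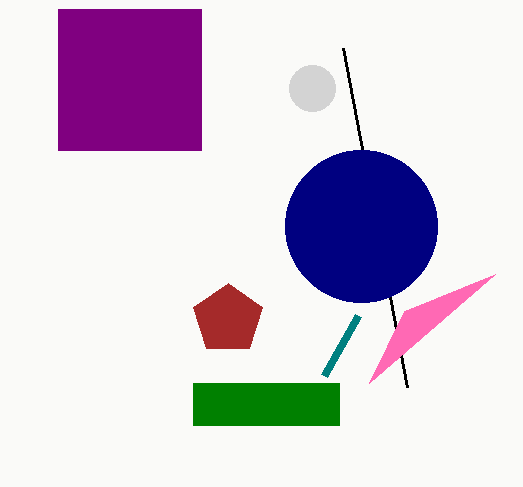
a_1 = 312; b_1 = 88; c_1 = 23; p_2 = 324; q_2 = 375; a_3 = 228; b_3 = 319; c_3 = 36; s_4 = 407; t_4 = 387; p_5 = 193; q_5 = 383; s_5 = 339; t_5 = 425; p_6 = 495; q_6 = 274; a_7 = 361; b_7 = 226; c_7 = 76; p_8 = 58; q_8 = 9; s_8 = 201; t_8 = 150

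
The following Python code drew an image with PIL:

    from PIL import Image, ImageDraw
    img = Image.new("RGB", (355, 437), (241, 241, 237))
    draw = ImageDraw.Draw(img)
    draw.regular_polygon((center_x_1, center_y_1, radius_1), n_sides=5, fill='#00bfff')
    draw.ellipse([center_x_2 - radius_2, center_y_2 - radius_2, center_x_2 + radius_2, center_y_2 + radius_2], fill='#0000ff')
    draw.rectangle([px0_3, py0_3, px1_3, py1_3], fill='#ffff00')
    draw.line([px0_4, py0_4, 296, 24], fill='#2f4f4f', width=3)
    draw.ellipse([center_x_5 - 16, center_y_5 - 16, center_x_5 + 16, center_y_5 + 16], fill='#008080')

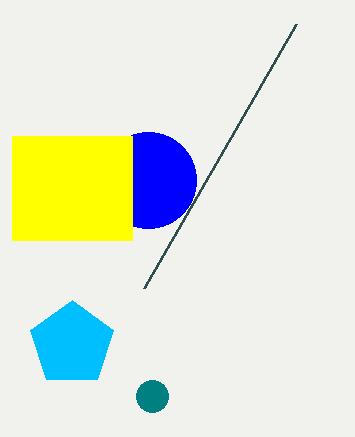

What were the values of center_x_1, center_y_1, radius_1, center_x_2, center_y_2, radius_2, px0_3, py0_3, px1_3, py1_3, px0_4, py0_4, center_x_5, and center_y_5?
center_x_1 = 72, center_y_1 = 344, radius_1 = 44, center_x_2 = 148, center_y_2 = 180, radius_2 = 48, px0_3 = 12, py0_3 = 136, px1_3 = 132, py1_3 = 240, px0_4 = 144, py0_4 = 288, center_x_5 = 152, center_y_5 = 396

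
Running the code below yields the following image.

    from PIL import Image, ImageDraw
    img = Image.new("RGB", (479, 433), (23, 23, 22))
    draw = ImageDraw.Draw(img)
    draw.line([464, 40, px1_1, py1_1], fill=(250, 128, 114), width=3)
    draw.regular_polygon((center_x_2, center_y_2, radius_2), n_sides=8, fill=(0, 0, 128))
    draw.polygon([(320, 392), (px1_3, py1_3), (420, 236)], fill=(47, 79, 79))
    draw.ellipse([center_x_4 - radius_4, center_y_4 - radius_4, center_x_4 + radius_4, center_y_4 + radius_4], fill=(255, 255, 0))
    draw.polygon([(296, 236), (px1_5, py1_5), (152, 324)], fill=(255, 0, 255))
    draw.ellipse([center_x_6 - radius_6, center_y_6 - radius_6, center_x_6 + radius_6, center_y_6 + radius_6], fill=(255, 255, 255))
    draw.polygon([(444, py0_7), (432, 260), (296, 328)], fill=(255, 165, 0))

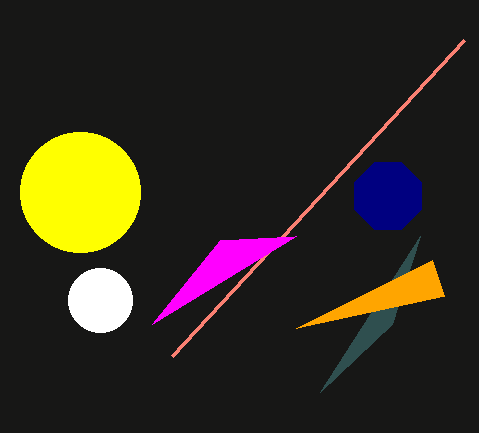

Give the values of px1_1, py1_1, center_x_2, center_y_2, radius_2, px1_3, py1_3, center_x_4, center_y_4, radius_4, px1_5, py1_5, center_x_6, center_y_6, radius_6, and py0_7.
px1_1 = 172; py1_1 = 356; center_x_2 = 388; center_y_2 = 196; radius_2 = 36; px1_3 = 392; py1_3 = 324; center_x_4 = 80; center_y_4 = 192; radius_4 = 60; px1_5 = 220; py1_5 = 240; center_x_6 = 100; center_y_6 = 300; radius_6 = 32; py0_7 = 296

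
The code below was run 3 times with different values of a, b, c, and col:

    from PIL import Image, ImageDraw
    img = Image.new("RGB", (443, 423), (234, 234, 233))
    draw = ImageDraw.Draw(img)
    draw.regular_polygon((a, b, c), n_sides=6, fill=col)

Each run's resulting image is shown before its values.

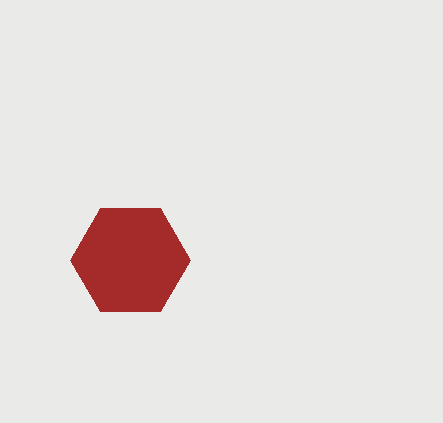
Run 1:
a = 130; b = 260; c = 60; col = 'brown'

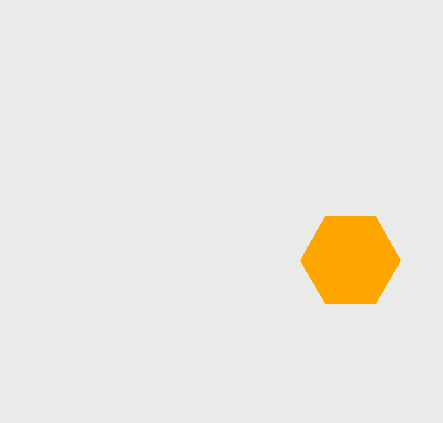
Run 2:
a = 350
b = 260
c = 50
col = 'orange'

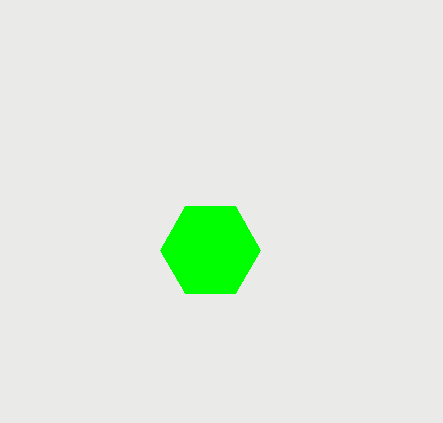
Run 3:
a = 210, b = 250, c = 50, col = 'lime'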